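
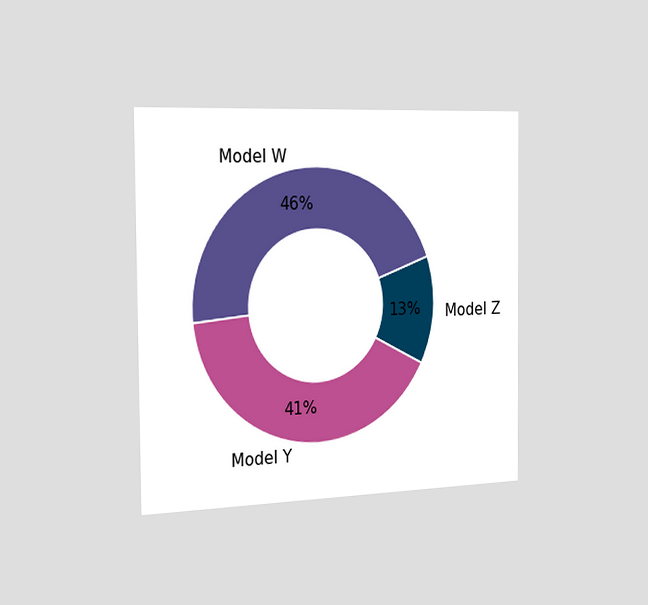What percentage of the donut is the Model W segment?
The chart is viewed slightly from the left. The Model W segment takes up 46% of the ring.

46%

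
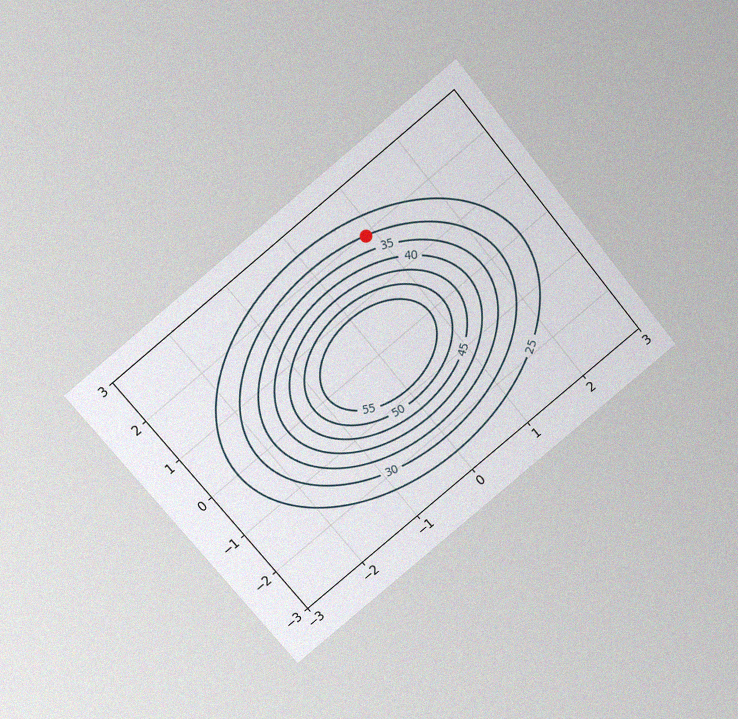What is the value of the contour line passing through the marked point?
30

The chart is tilted about 39° counter-clockwise and viewed slightly from above, with some photo noise. The marked point sits on the contour labelled 30.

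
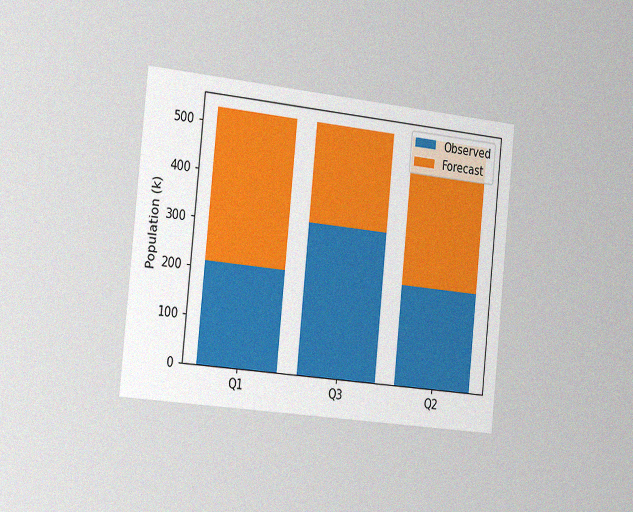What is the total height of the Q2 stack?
530k

The chart is tilted about 6° clockwise and viewed slightly from the left, with some photo noise. The Q2 stack's top reaches 530k on the y-axis.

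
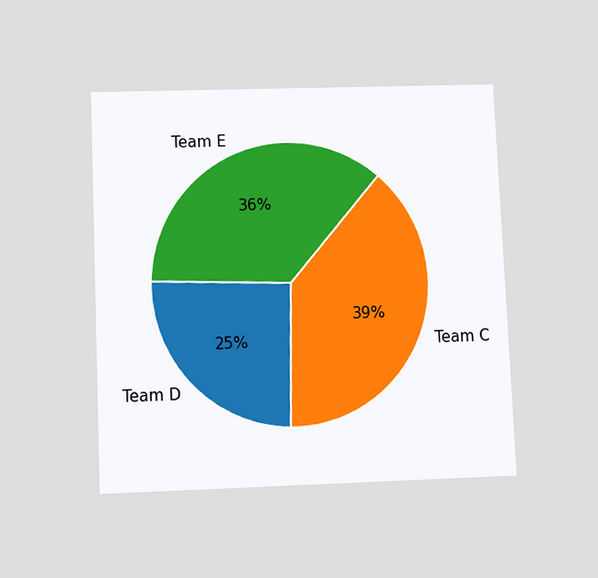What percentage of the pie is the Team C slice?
39%

The chart is tilted about 2° counter-clockwise and viewed slightly from below. The Team C slice takes up 39% of the pie.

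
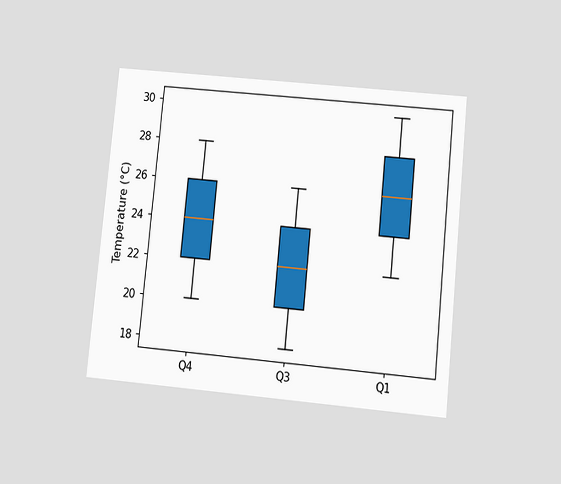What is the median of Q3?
22°C

The chart is tilted about 6° clockwise and viewed slightly from below. The median line in the Q3 box sits at 22°C.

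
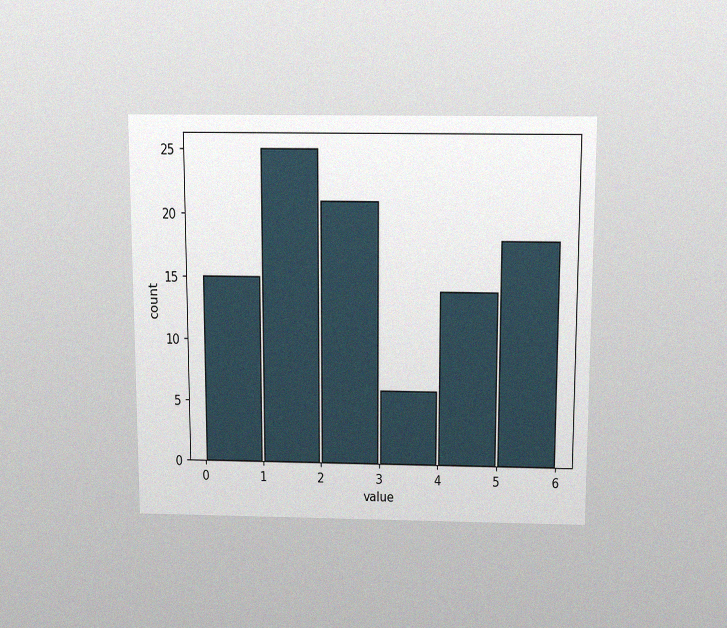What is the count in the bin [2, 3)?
21

The chart is viewed slightly from above, with some photo noise. The [2, 3) bin has height 21.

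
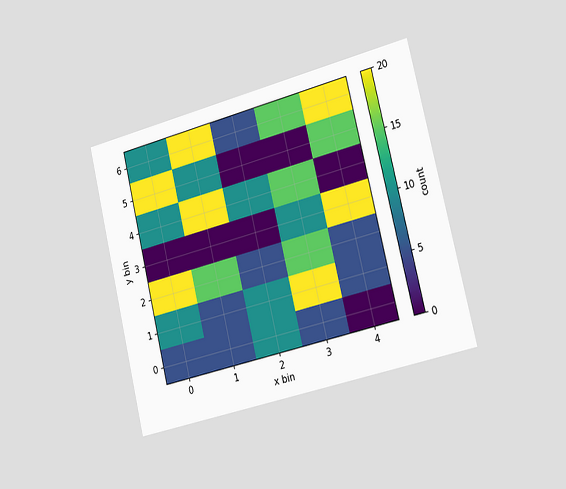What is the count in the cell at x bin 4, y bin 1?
The chart is tilted about 14° counter-clockwise and viewed slightly from the right. Matching the cell (4, 1) against the colorbar gives 5.

5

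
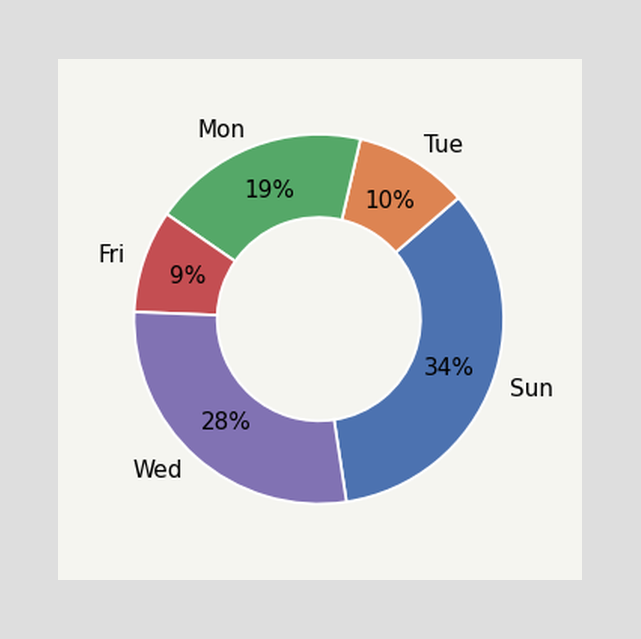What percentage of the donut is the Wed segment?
28%

The Wed segment takes up 28% of the ring.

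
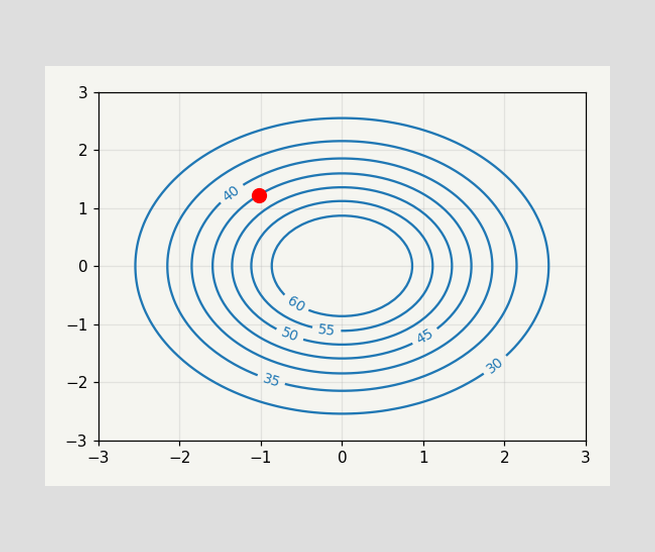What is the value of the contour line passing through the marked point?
45

The marked point sits on the contour labelled 45.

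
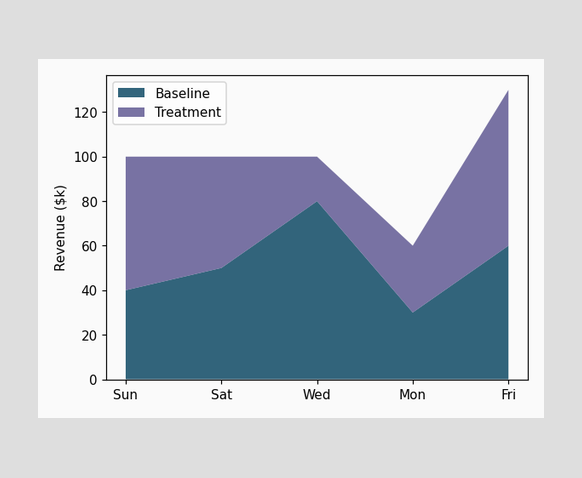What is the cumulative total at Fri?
The stacked total at Fri reaches $130k.

$130k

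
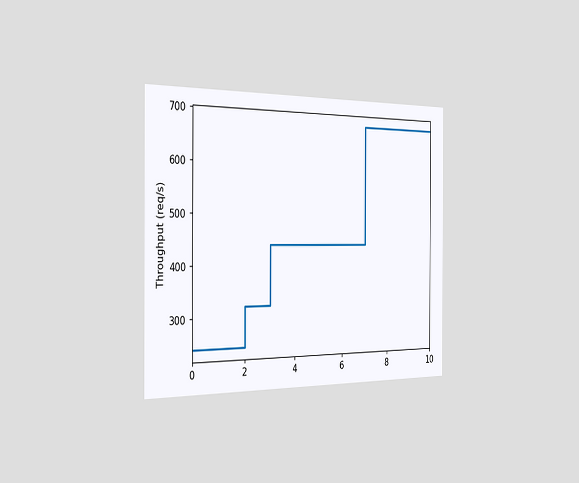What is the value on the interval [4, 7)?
The chart is viewed slightly from the left. On [4, 7) the step sits at 440req/s.

440req/s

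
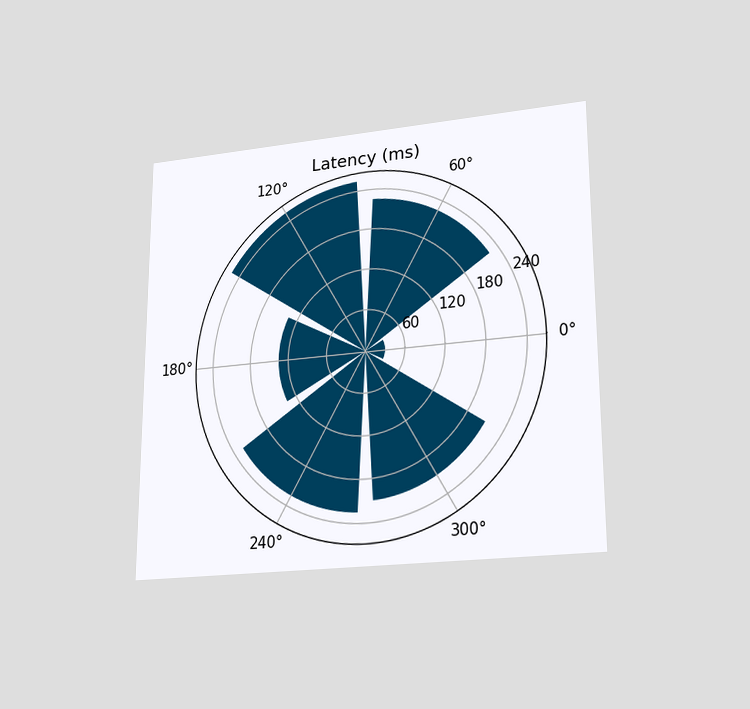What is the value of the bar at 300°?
210ms

The chart is viewed at a slight angle. The bar at 300° reaches 210ms on the radial axis.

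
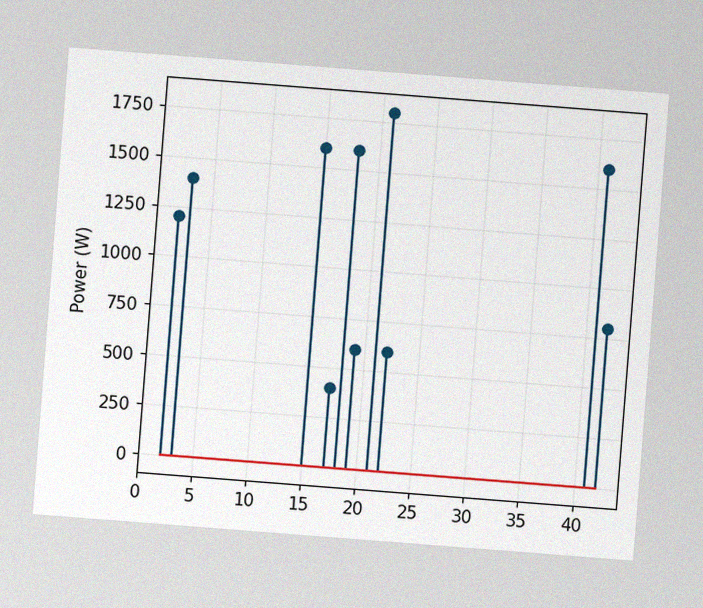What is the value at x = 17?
400W

The chart is tilted about 4° clockwise, with some photo noise. The stem at x=17 reaches 400W.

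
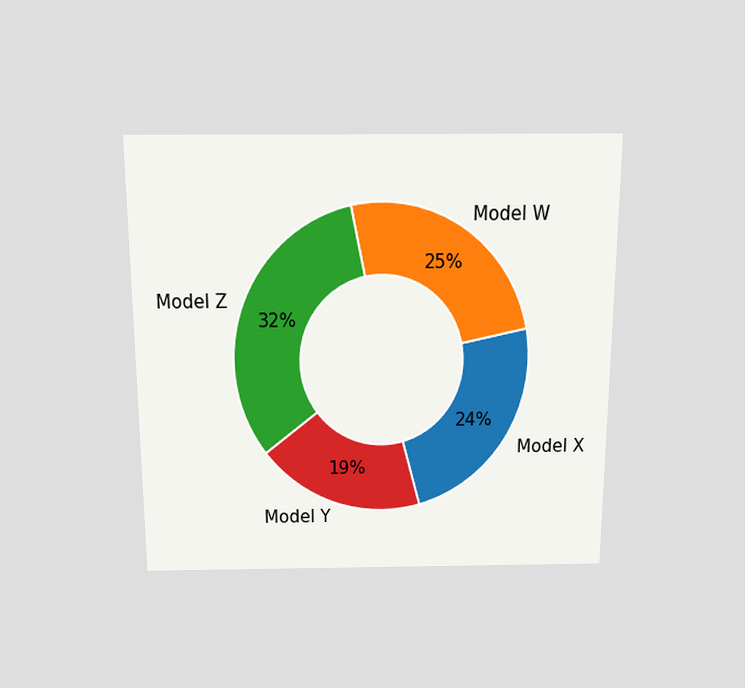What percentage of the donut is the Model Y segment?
The chart is viewed slightly from above. The Model Y segment takes up 19% of the ring.

19%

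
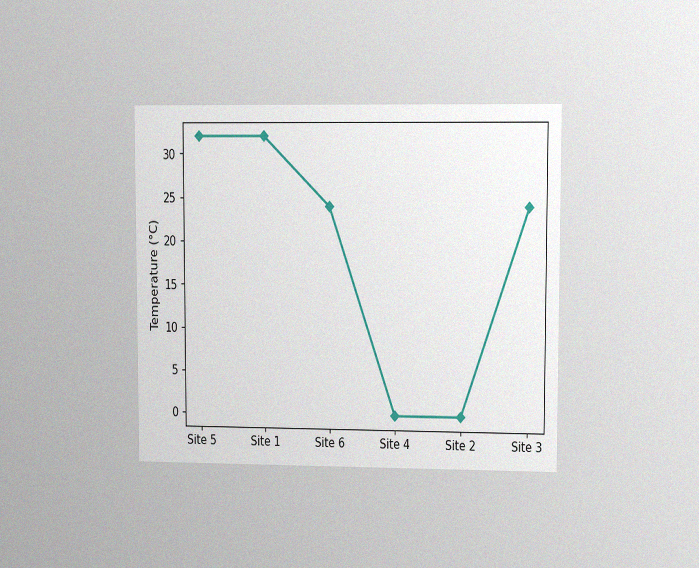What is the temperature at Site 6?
The chart is viewed at a slight angle, with some photo noise. At Site 6, the line is at 24°C.

24°C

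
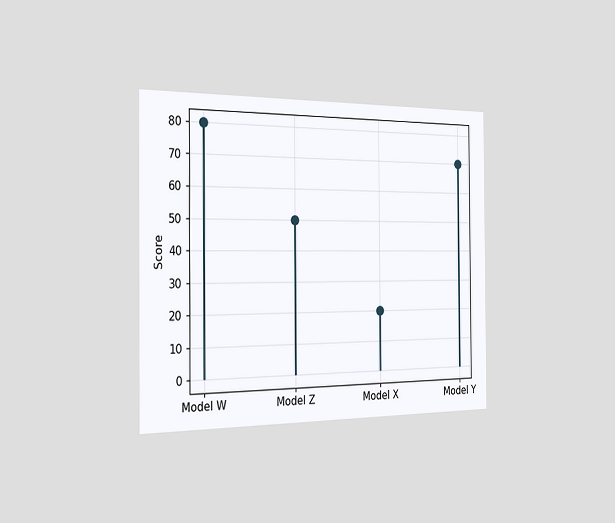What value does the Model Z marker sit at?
50

The chart is viewed slightly from the left. The Model Z marker sits at 50.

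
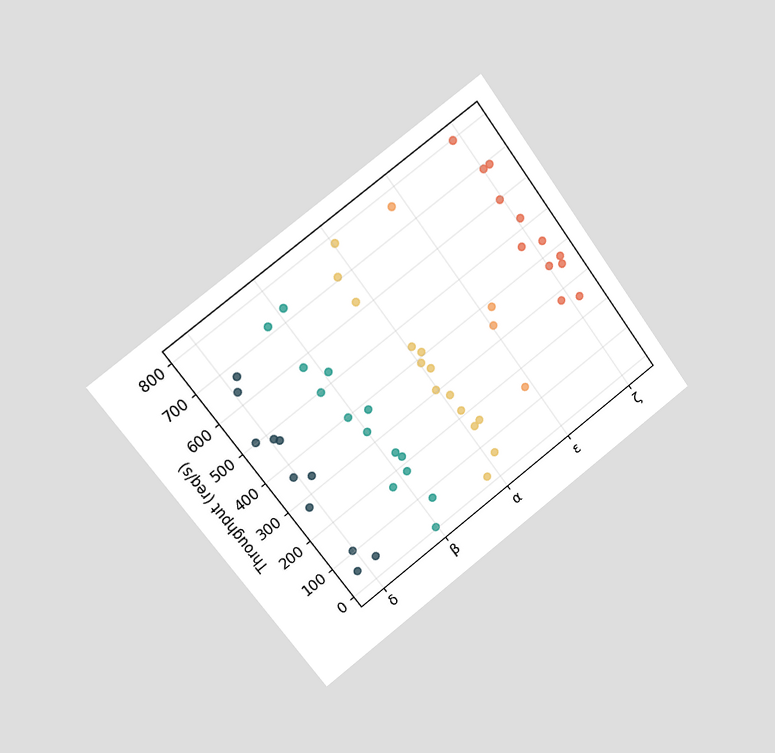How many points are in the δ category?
11

The chart is tilted about 37° counter-clockwise and viewed slightly from the left. Counting the markers in the δ column gives 11.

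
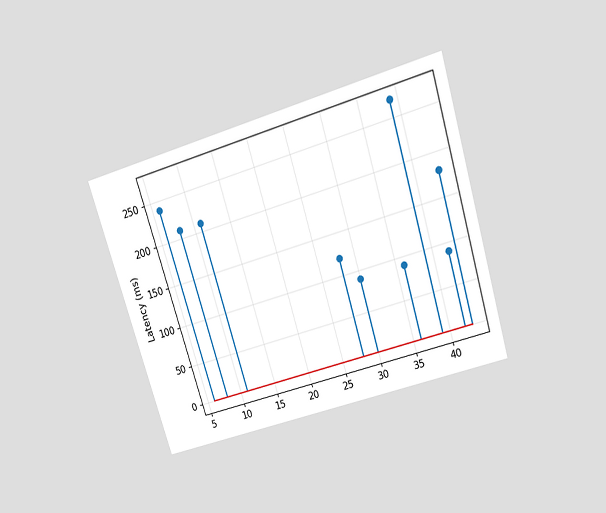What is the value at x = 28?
The chart is tilted about 17° counter-clockwise and viewed slightly from above. The stem at x=28 reaches 120ms.

120ms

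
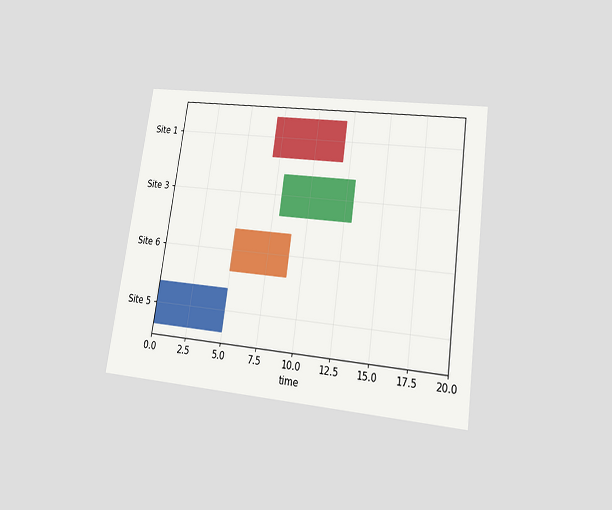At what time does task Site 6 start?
5

The chart is tilted about 8° clockwise and viewed at a slight angle. The Site 6 bar begins at t=5.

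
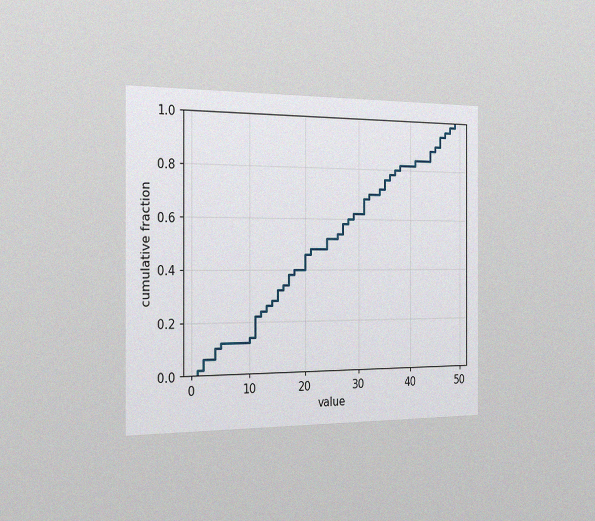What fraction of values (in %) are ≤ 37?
The chart is viewed slightly from the left, with some photo noise. At x=37 the ECDF step is at 80%.

80%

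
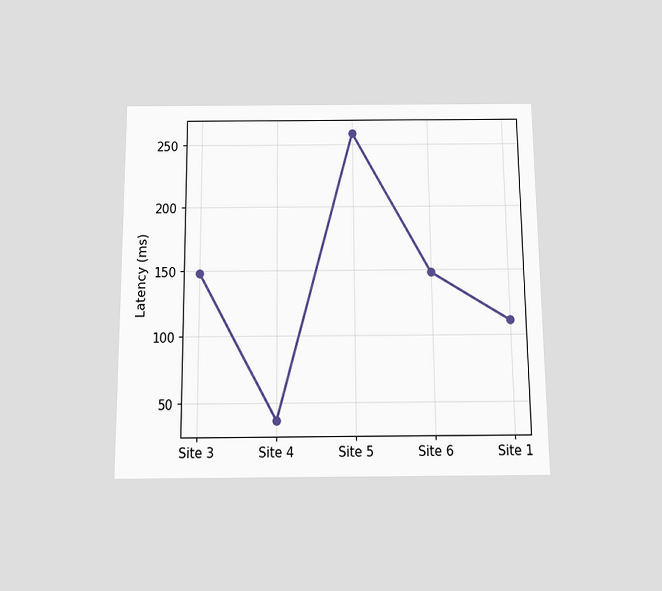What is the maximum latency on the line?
The chart is viewed slightly from below. The highest point is at Site 5, and reading across to the y-axis gives 259ms.

259ms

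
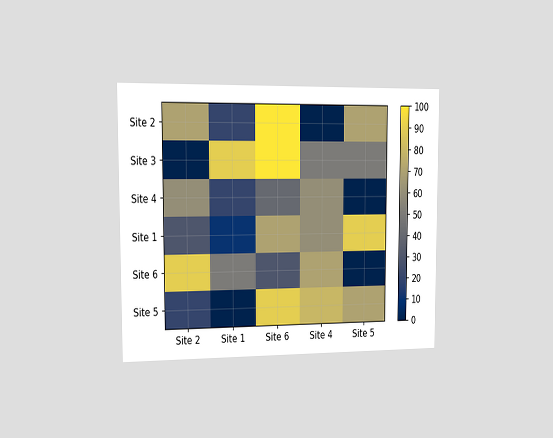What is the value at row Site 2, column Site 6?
The chart is viewed slightly from the left. Matching cell (Site 2, Site 6) against the colorbar gives 100.

100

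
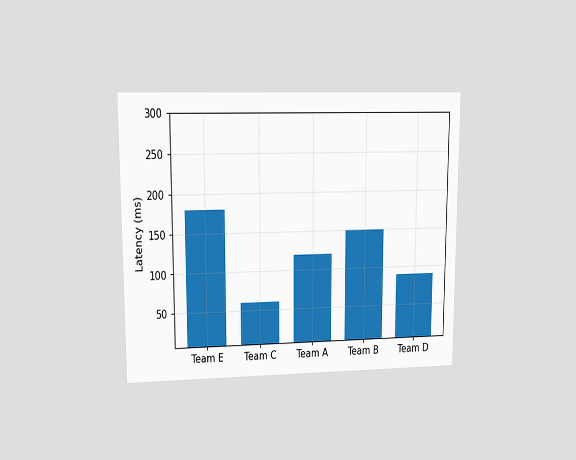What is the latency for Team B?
The chart is viewed at a slight angle. Reading along the chart's y-axis, the Team B bar reaches 150ms.

150ms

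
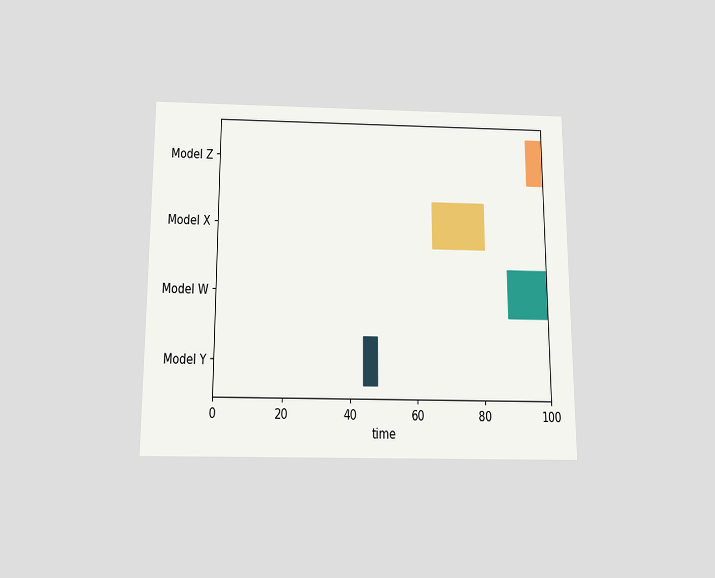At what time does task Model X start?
65

The chart is viewed slightly from below. The Model X bar begins at t=65.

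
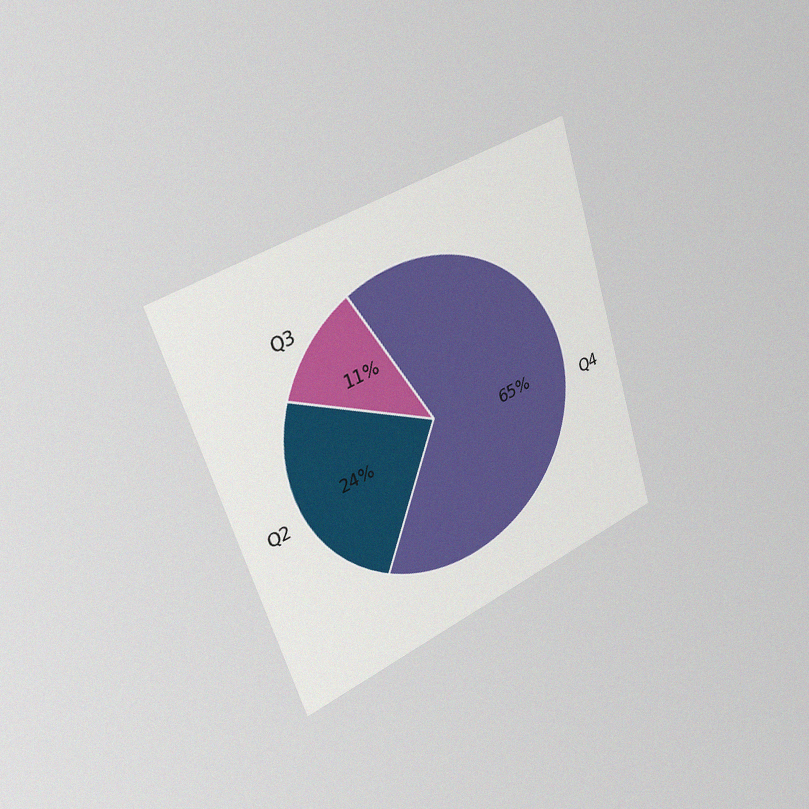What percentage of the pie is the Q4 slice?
65%

The chart is tilted about 18° counter-clockwise and viewed slightly from the left, with some photo noise. The Q4 slice takes up 65% of the pie.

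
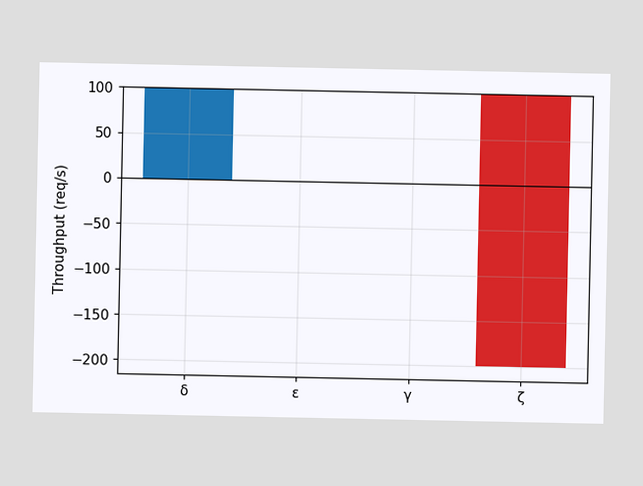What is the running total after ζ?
-200req/s

After ζ the running total reaches -200req/s.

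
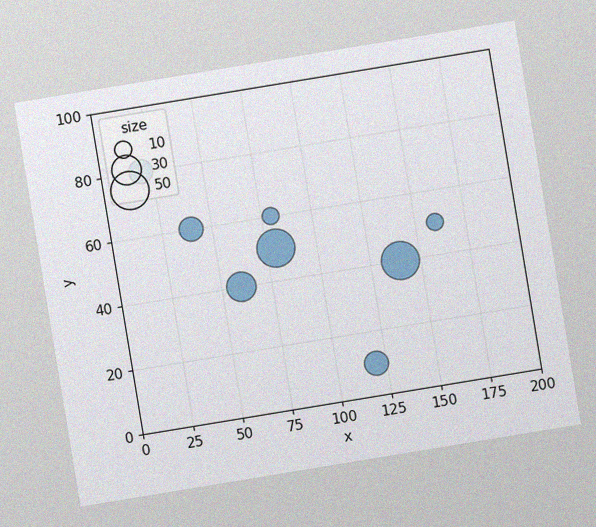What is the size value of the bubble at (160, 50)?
The chart is tilted about 9° counter-clockwise, with some photo noise. Matching the bubble at (160, 50) against the size legend gives 10.

10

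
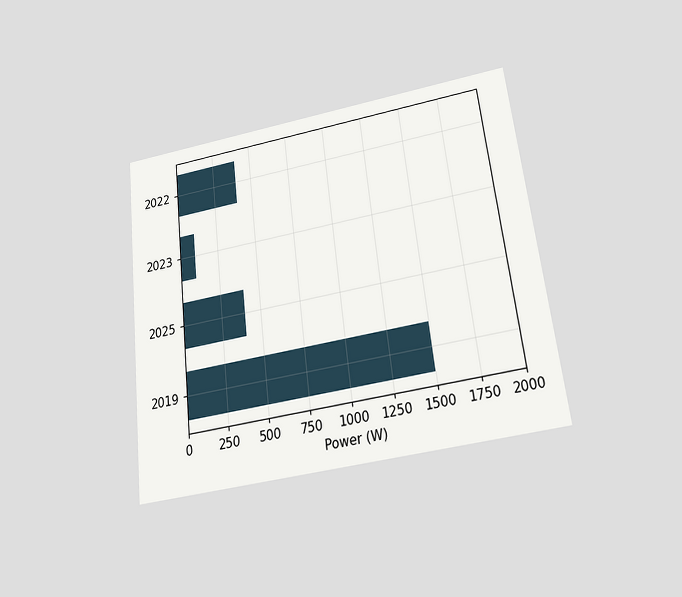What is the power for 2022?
The chart is tilted about 7° counter-clockwise and viewed slightly from below. Reading along the chart's x-axis, the 2022 bar reaches 400W.

400W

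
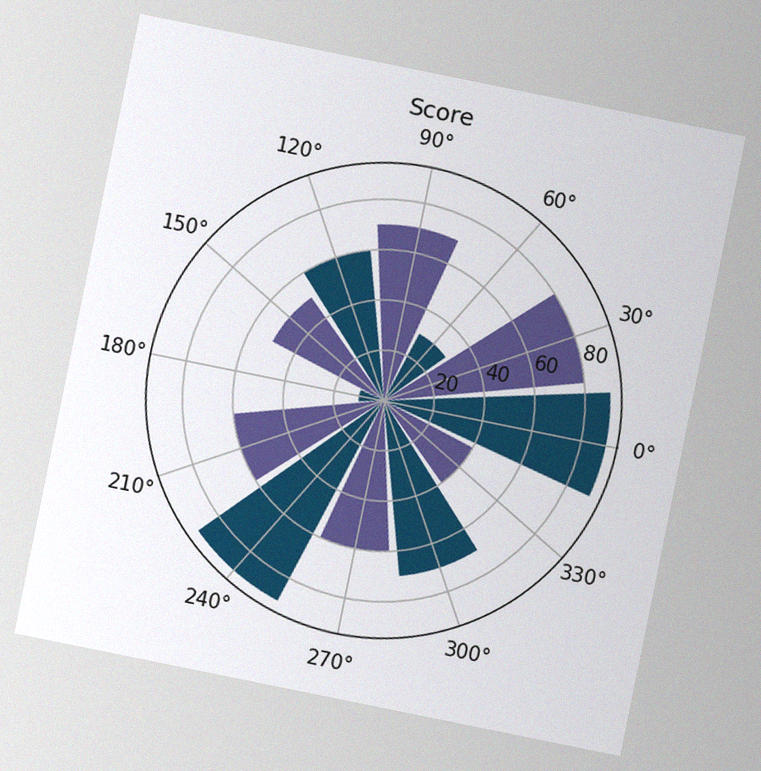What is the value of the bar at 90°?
70

The chart is tilted about 11° clockwise, with some photo noise. The bar at 90° reaches 70 on the radial axis.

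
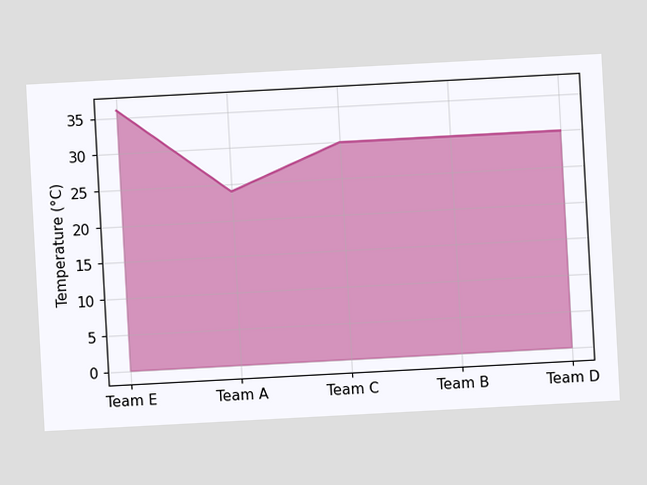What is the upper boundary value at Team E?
36°C

The chart is tilted about 3° counter-clockwise. At Team E the upper boundary is at 36°C.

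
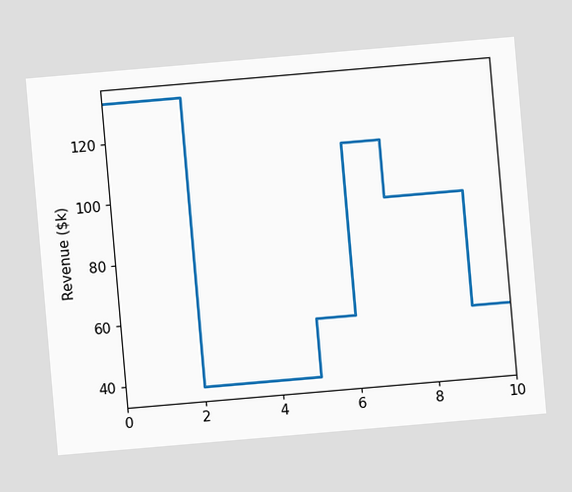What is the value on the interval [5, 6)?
The chart is tilted about 5° counter-clockwise. On [5, 6) the step sits at $57k.

$57k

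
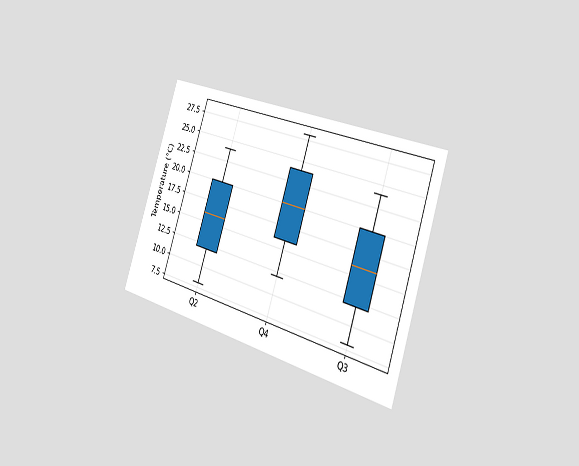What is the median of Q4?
20°C

The chart is tilted about 18° clockwise and viewed slightly from the right. The median line in the Q4 box sits at 20°C.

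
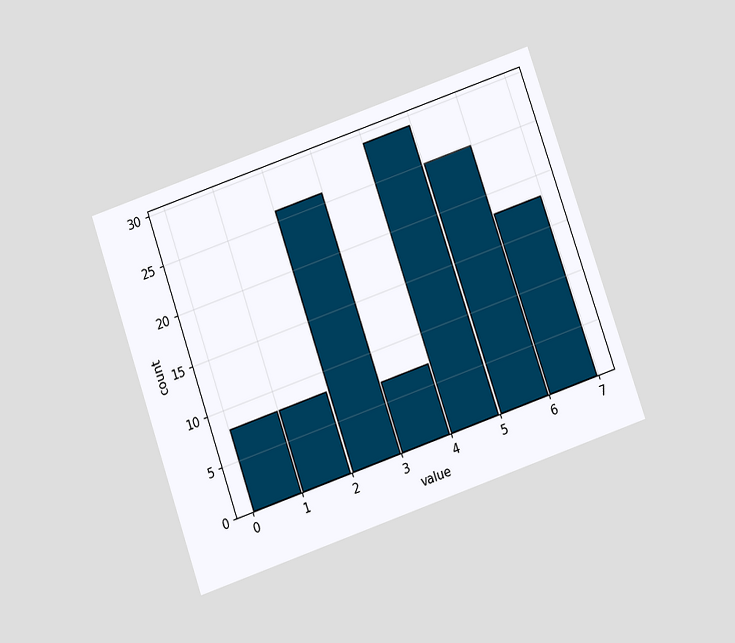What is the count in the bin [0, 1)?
The chart is tilted about 19° counter-clockwise and viewed slightly from below. The [0, 1) bin has height 8.

8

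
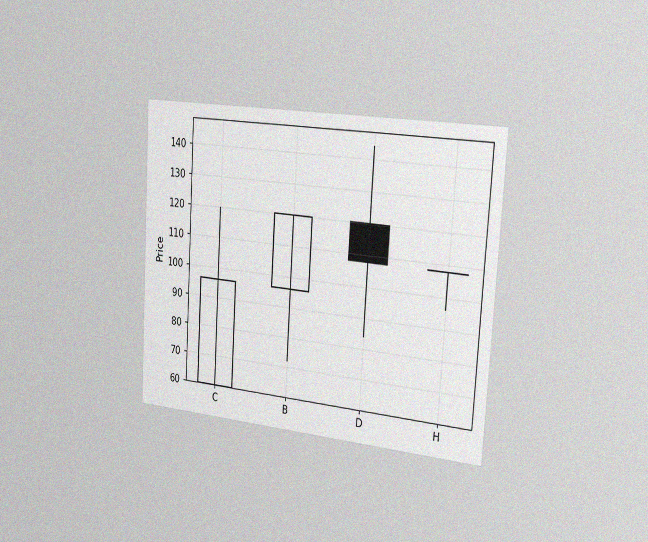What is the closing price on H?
108

The chart is tilted about 3° clockwise and viewed slightly from the right, with some photo noise. The H candle closes at 108.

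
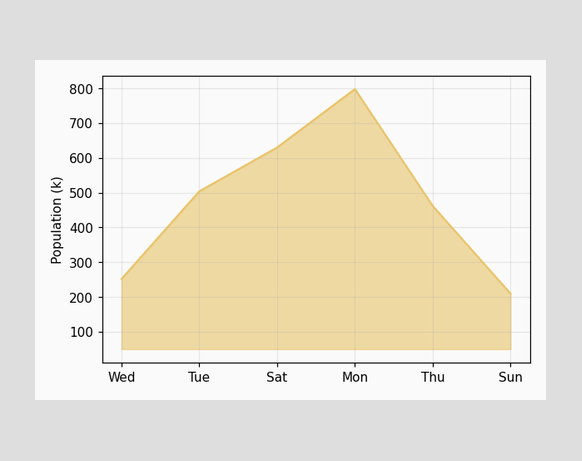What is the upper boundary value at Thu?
At Thu the upper boundary is at 462k.

462k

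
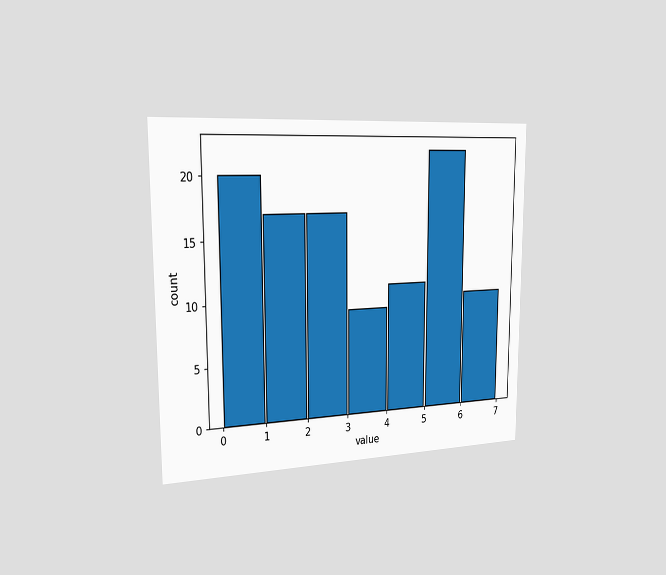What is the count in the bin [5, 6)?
The chart is viewed slightly from the left. The [5, 6) bin has height 22.

22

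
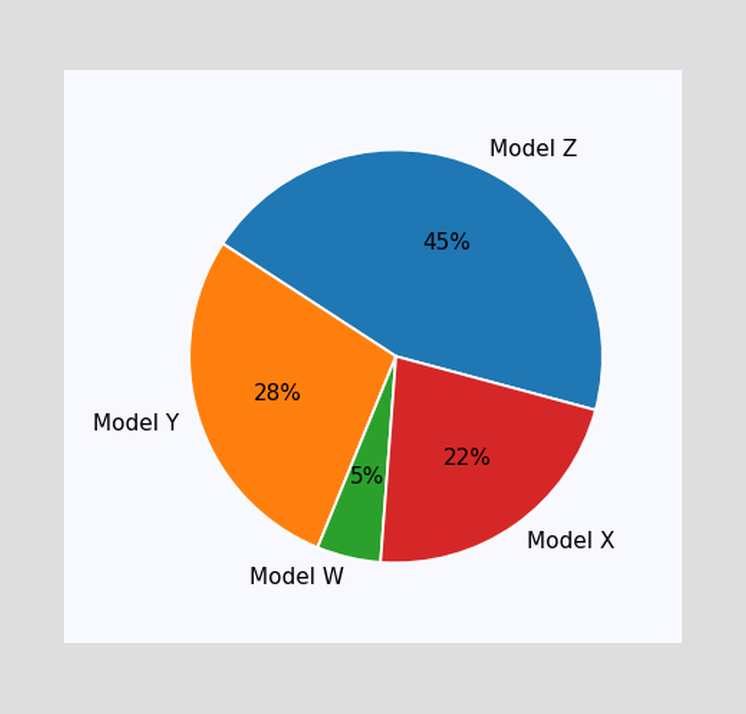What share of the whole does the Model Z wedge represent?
The Model Z slice takes up 45% of the pie.

45%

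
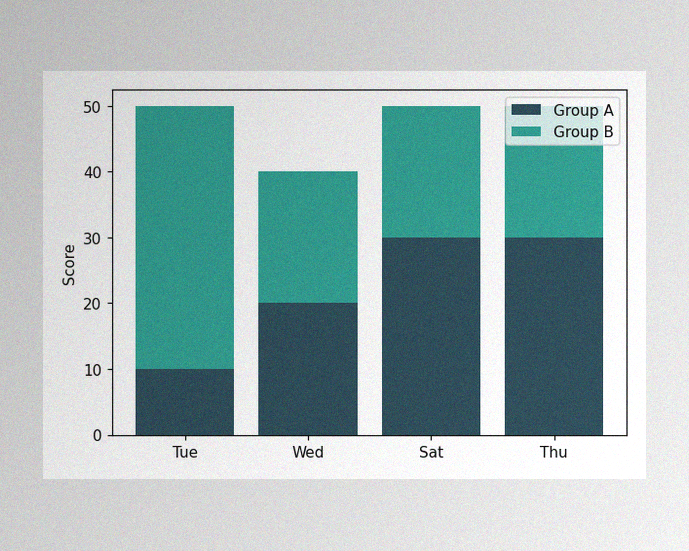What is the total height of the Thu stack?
50

The image has some photo noise and uneven lighting. The Thu stack's top reaches 50 on the y-axis.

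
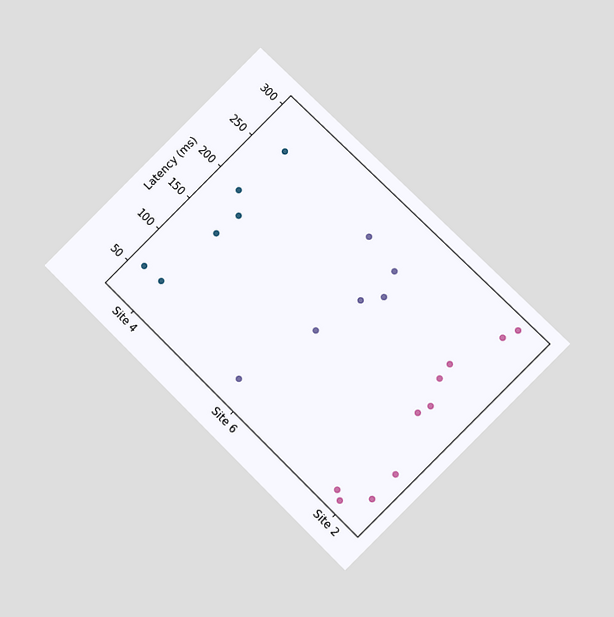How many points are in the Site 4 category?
6

The chart is tilted about 45° clockwise and viewed at a slight angle. Counting the markers in the Site 4 column gives 6.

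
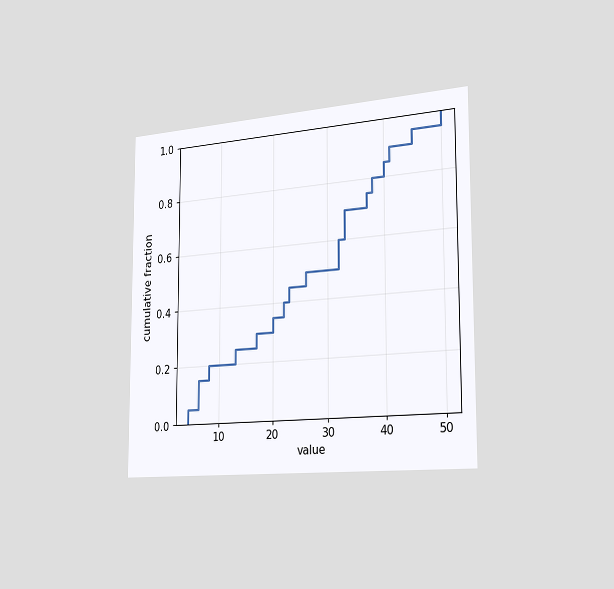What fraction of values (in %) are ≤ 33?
The chart is viewed slightly from the right. At x=33 the ECDF step is at 70%.

70%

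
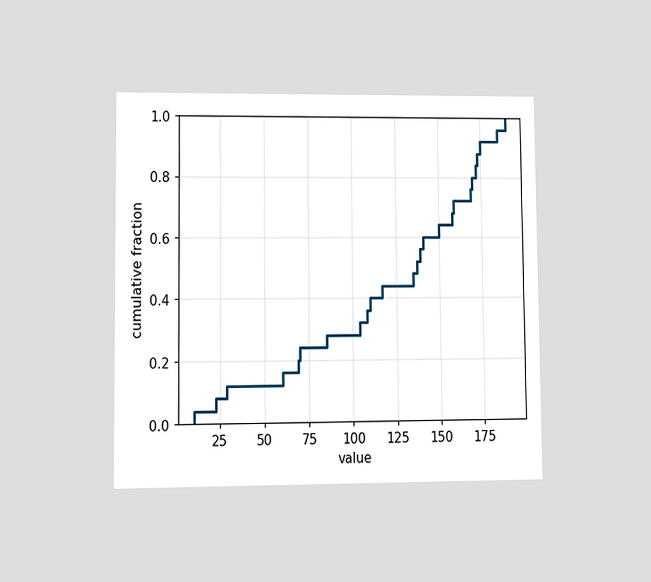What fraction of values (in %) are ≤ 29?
12%

The chart is viewed at a slight angle. At x=29 the ECDF step is at 12%.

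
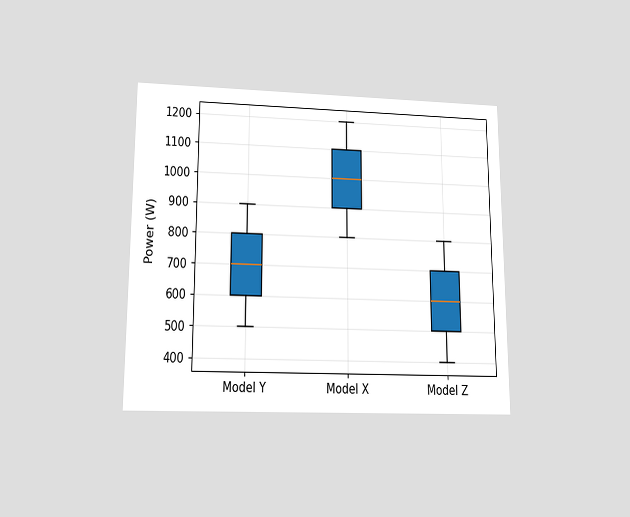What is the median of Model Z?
The chart is viewed slightly from below. The median line in the Model Z box sits at 600W.

600W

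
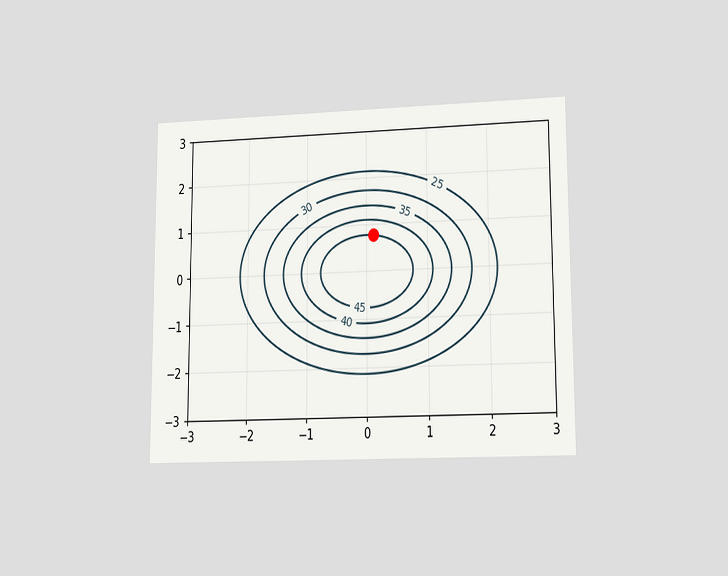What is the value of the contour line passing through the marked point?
The chart is viewed at a slight angle. The marked point sits on the contour labelled 45.

45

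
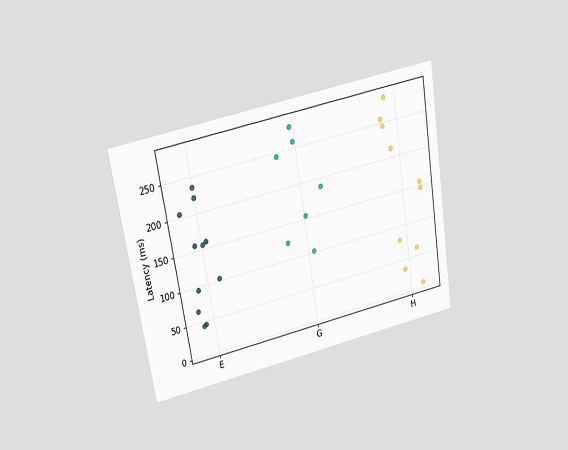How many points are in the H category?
10

The chart is tilted about 9° counter-clockwise and viewed slightly from above. Counting the markers in the H column gives 10.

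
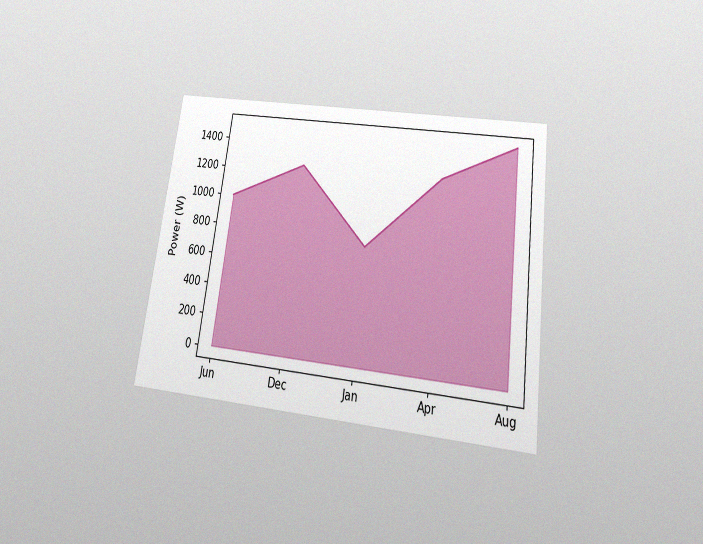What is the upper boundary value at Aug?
The chart is tilted about 8° clockwise and viewed slightly from below, with some photo noise. At Aug the upper boundary is at 1500W.

1500W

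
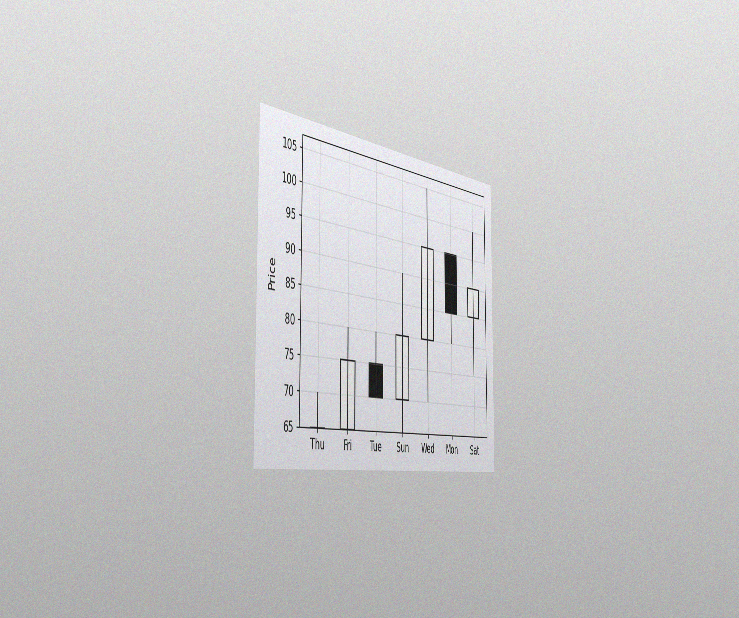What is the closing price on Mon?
85

The chart is viewed slightly from the left, with some photo noise. The Mon candle closes at 85.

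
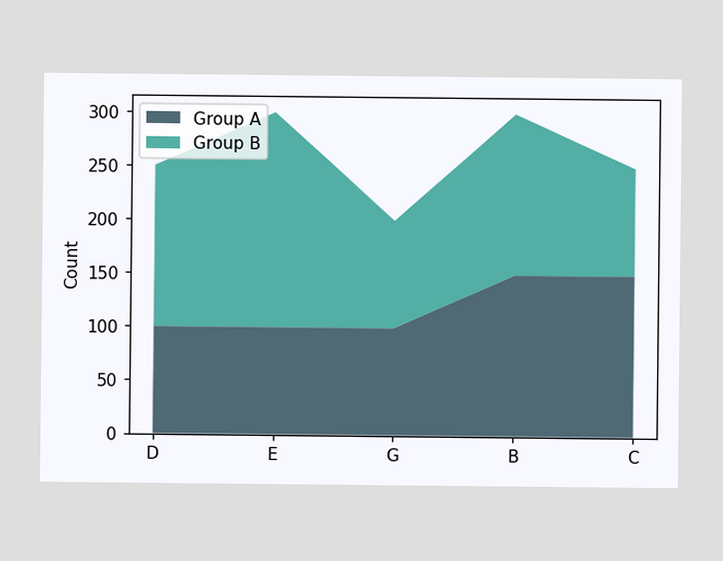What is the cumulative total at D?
The stacked total at D reaches 250.

250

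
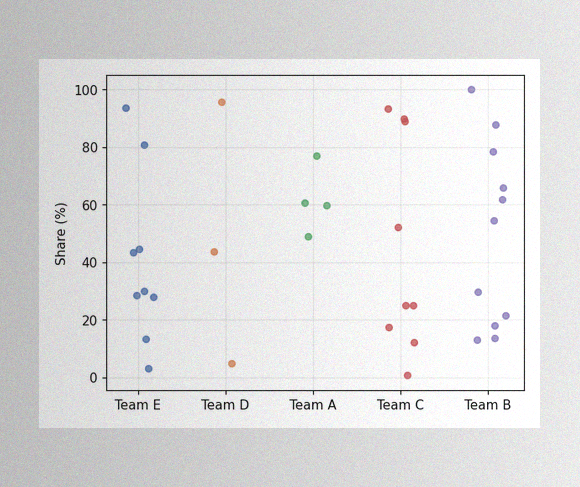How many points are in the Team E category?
The image has some photo noise and uneven lighting. Counting the markers in the Team E column gives 9.

9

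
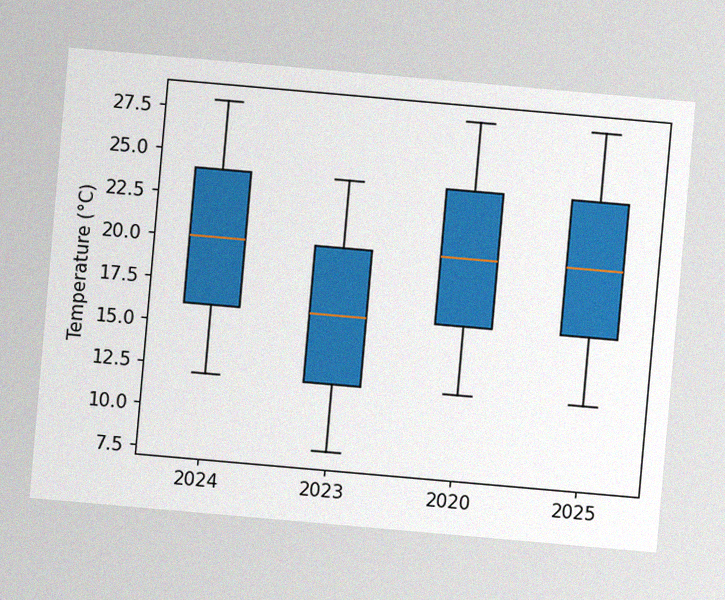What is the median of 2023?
16°C

The chart is tilted about 5° clockwise, with some photo noise. The median line in the 2023 box sits at 16°C.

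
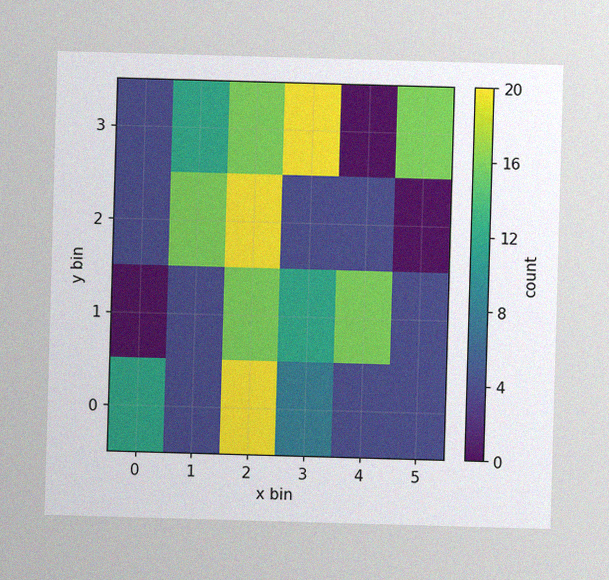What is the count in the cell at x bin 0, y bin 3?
4

The image has some photo noise and uneven lighting. Matching the cell (0, 3) against the colorbar gives 4.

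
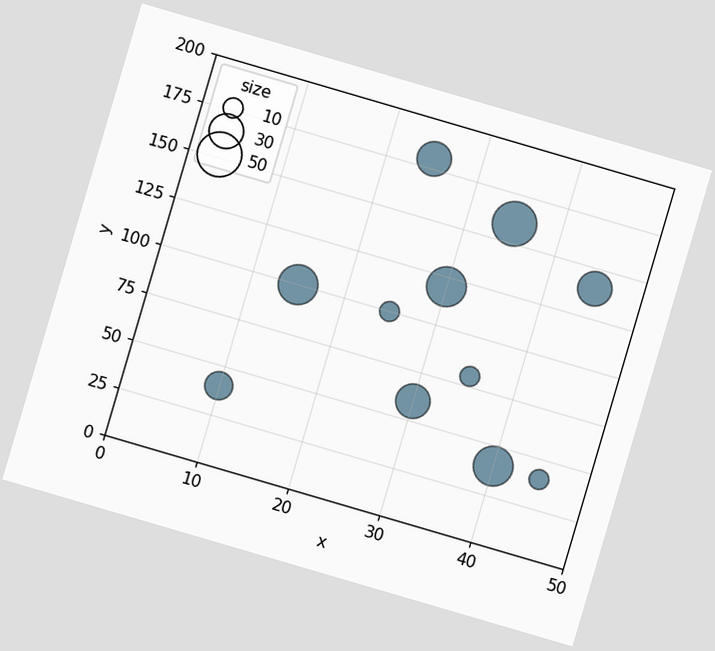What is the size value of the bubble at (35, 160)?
The chart is tilted about 16° clockwise. Matching the bubble at (35, 160) against the size legend gives 50.

50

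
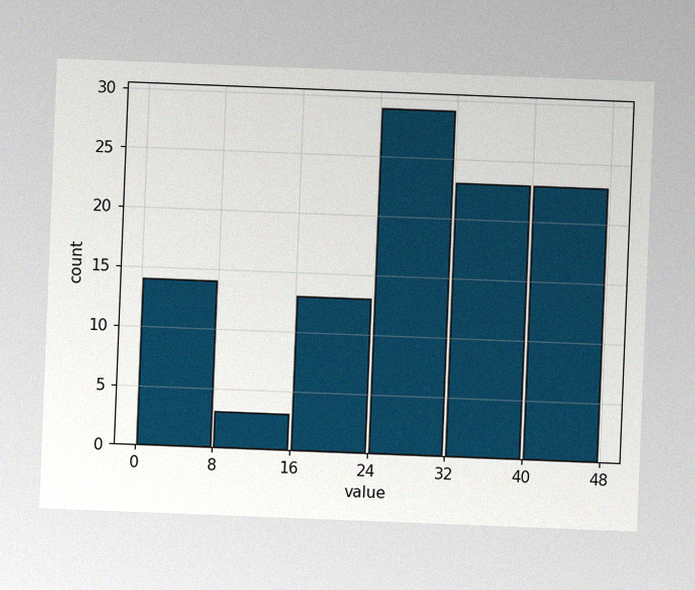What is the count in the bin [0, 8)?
The chart is tilted about 2° clockwise, with some photo noise. The [0, 8) bin has height 14.

14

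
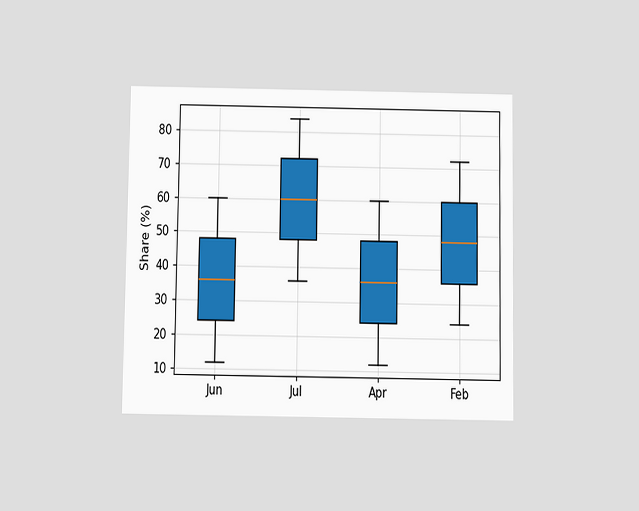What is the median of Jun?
The chart is viewed slightly from below. The median line in the Jun box sits at 36%.

36%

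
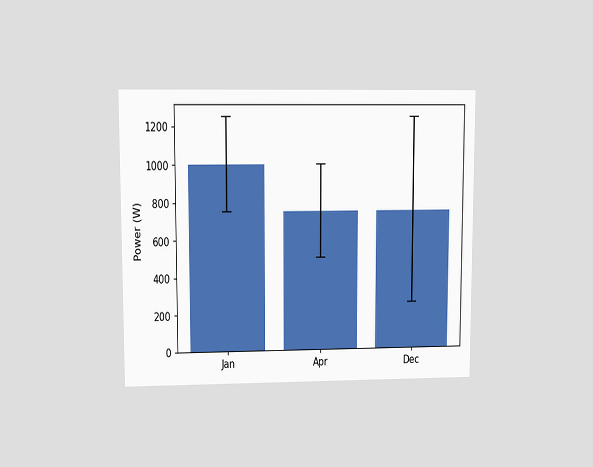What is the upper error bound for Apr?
The chart is viewed at a slight angle. The Apr bar's upper whisker reaches 1000W.

1000W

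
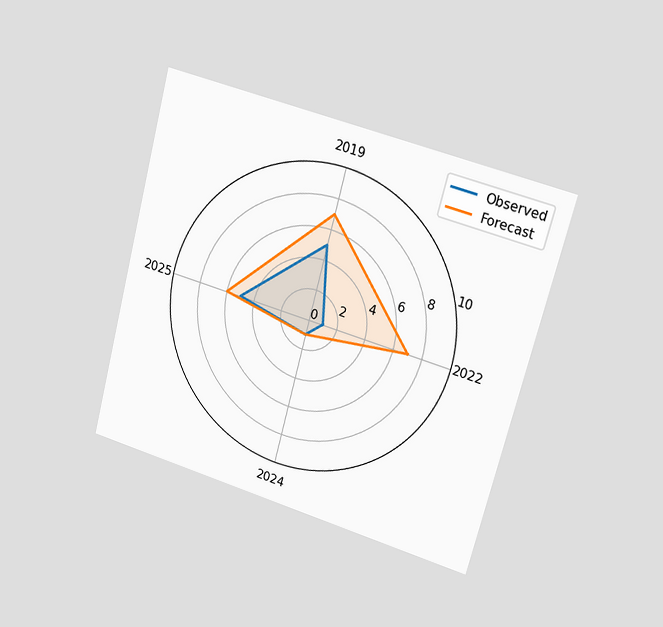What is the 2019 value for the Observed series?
The chart is tilted about 15° clockwise and viewed slightly from the right. On the 2019 axis, Observed reaches 5.

5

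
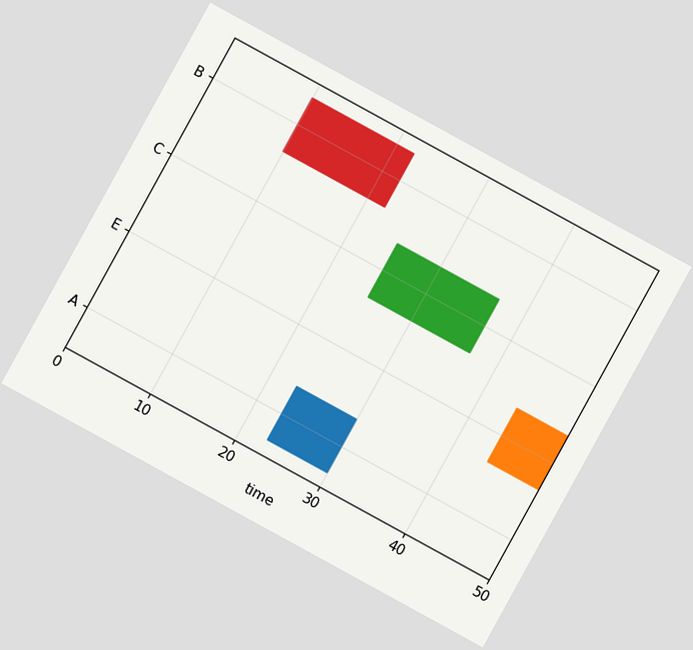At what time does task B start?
The chart is tilted about 29° clockwise. The B bar begins at t=10.

10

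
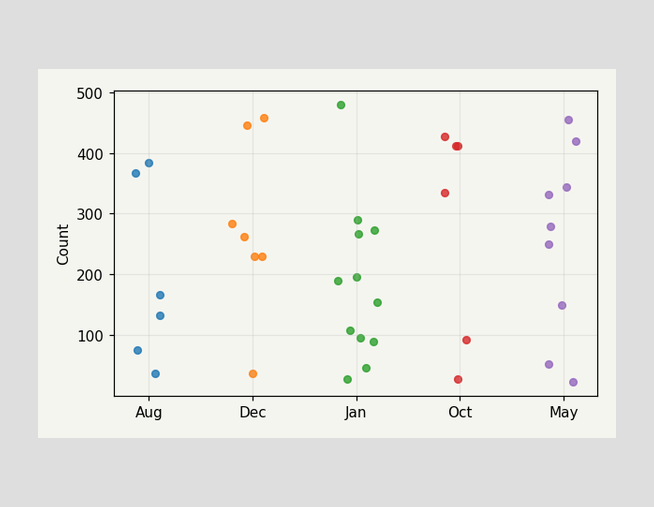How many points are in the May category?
9

Counting the markers in the May column gives 9.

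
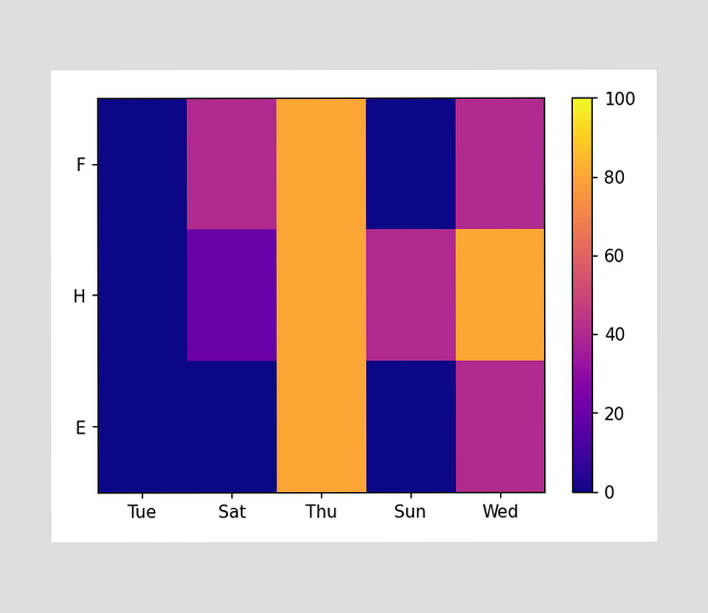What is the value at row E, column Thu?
Matching cell (E, Thu) against the colorbar gives 80.

80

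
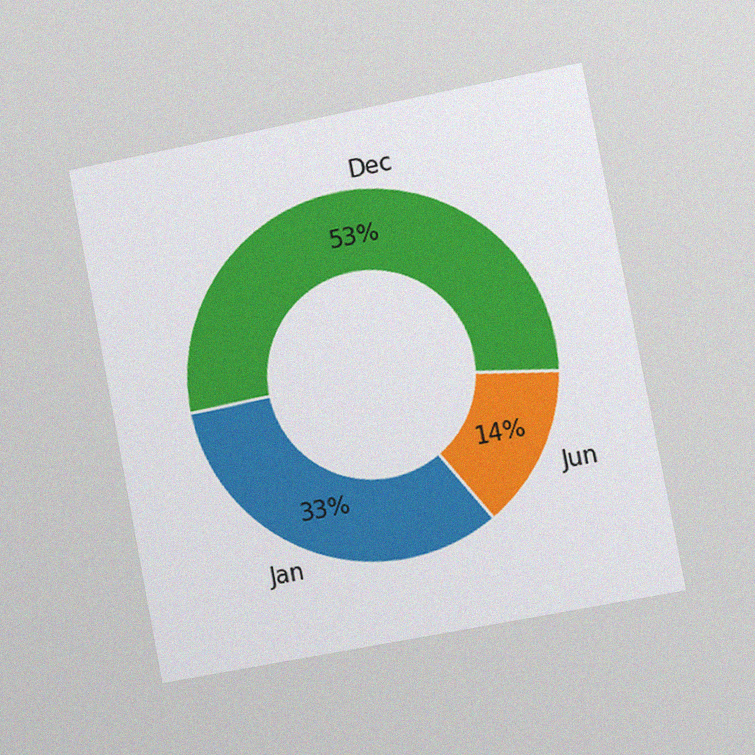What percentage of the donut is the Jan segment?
33%

The chart is tilted about 11° counter-clockwise and viewed slightly from the right, with some photo noise. The Jan segment takes up 33% of the ring.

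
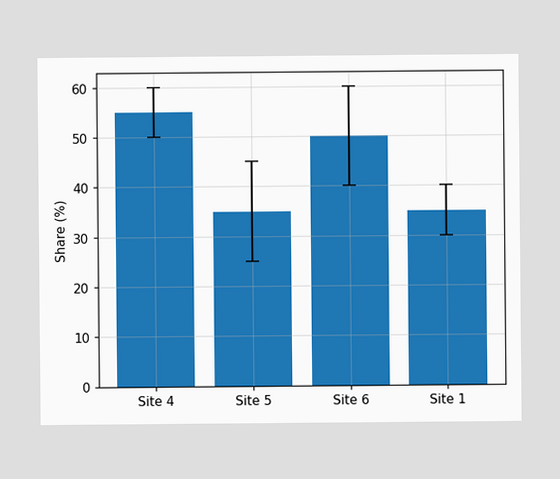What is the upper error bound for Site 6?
The Site 6 bar's upper whisker reaches 60%.

60%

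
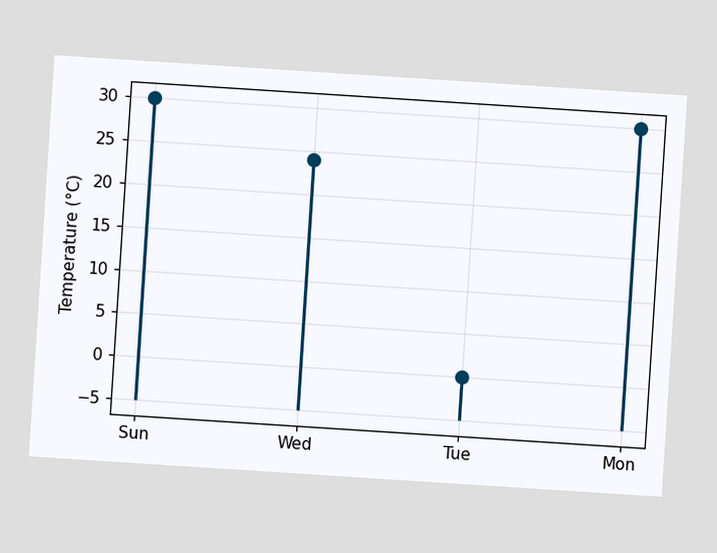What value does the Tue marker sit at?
0°C

The chart is tilted about 4° clockwise. The Tue marker sits at 0°C.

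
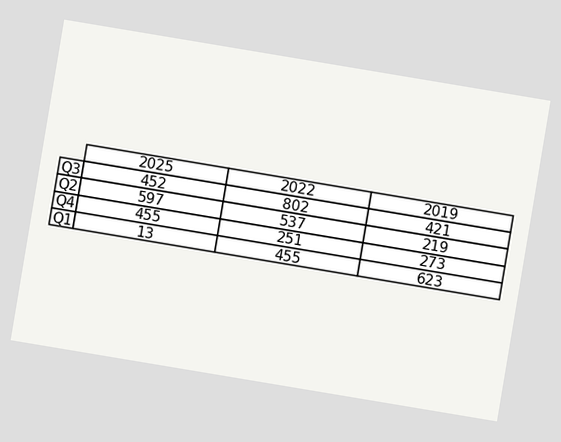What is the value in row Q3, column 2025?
The chart is tilted about 9° clockwise. The (Q3, 2025) cell reads 452.

452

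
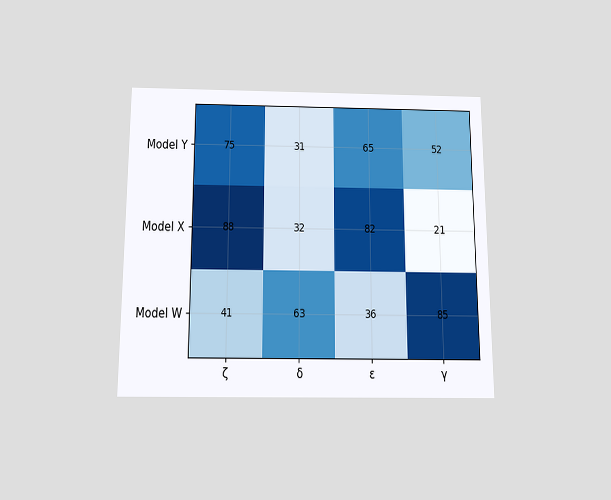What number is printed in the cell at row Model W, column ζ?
The chart is viewed slightly from below. The (Model W, ζ) cell reads 41.

41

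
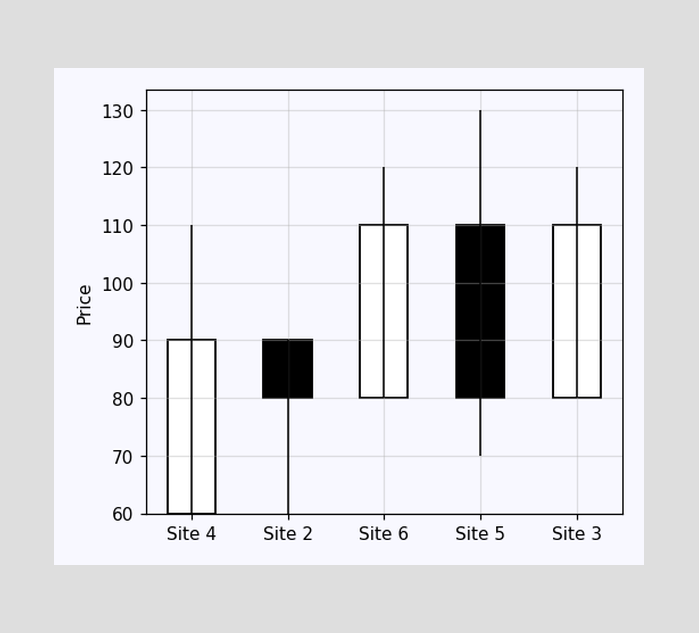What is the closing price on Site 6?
The Site 6 candle closes at 110.

110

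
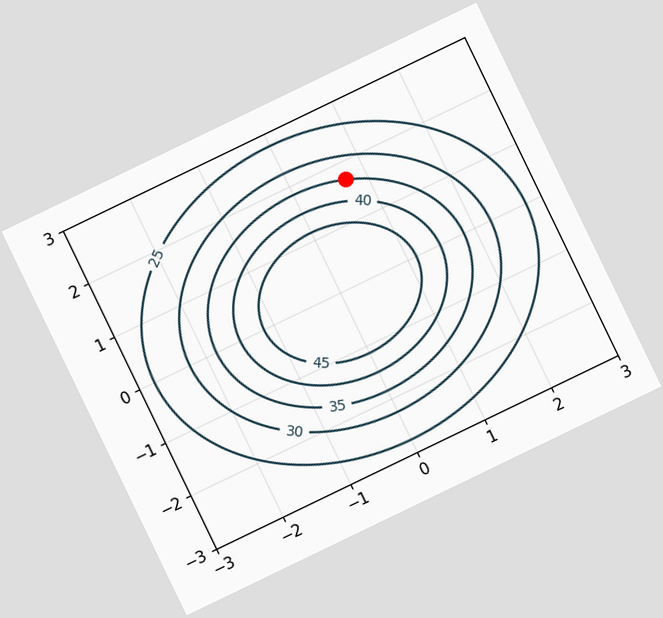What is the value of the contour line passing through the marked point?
The chart is tilted about 26° counter-clockwise. The marked point sits on the contour labelled 35.

35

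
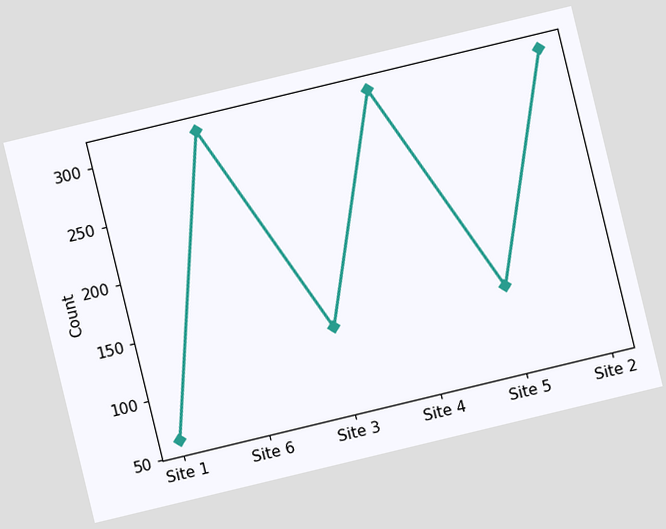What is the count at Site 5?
The chart is tilted about 14° counter-clockwise. At Site 5, the line is at 124.

124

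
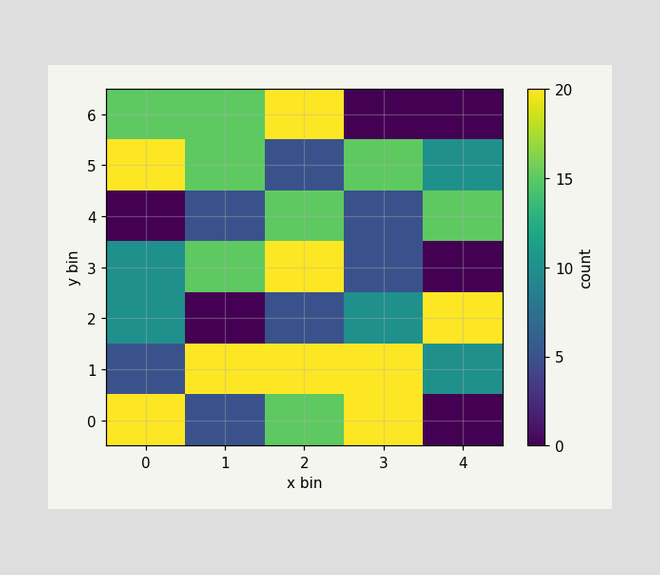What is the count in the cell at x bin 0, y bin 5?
Matching the cell (0, 5) against the colorbar gives 20.

20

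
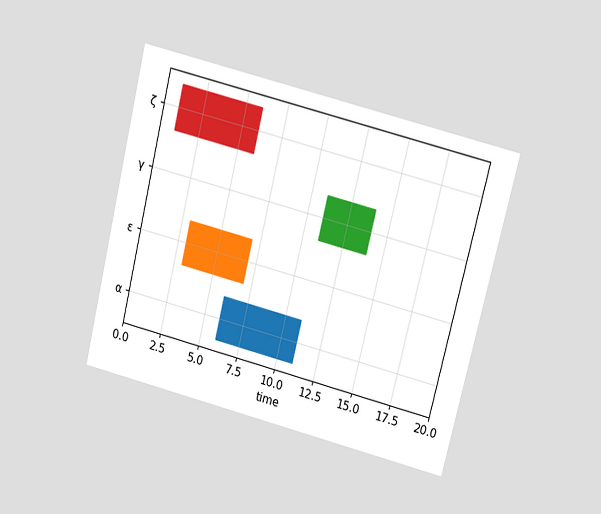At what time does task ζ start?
The chart is tilted about 14° clockwise and viewed at a slight angle. The ζ bar begins at t=1.

1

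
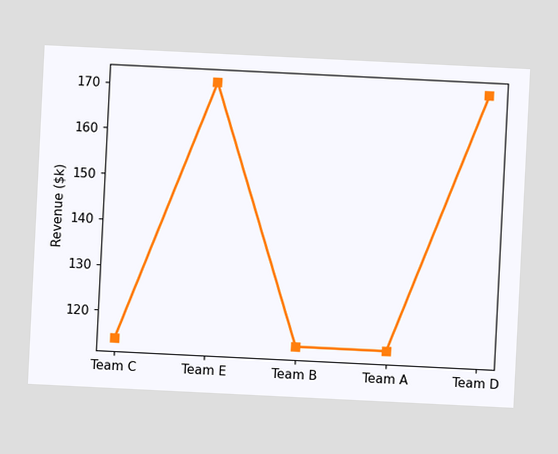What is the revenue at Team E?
The chart is tilted about 3° clockwise. At Team E, the line is at $171k.

$171k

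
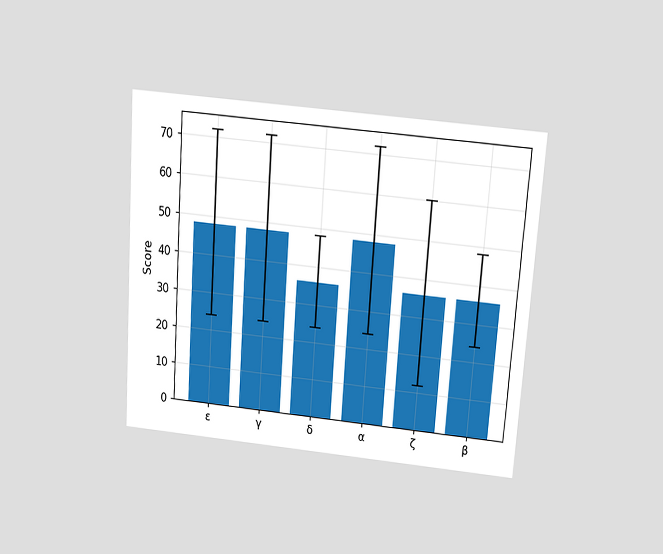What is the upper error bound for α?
72

The chart is tilted about 4° clockwise and viewed slightly from above. The α bar's upper whisker reaches 72.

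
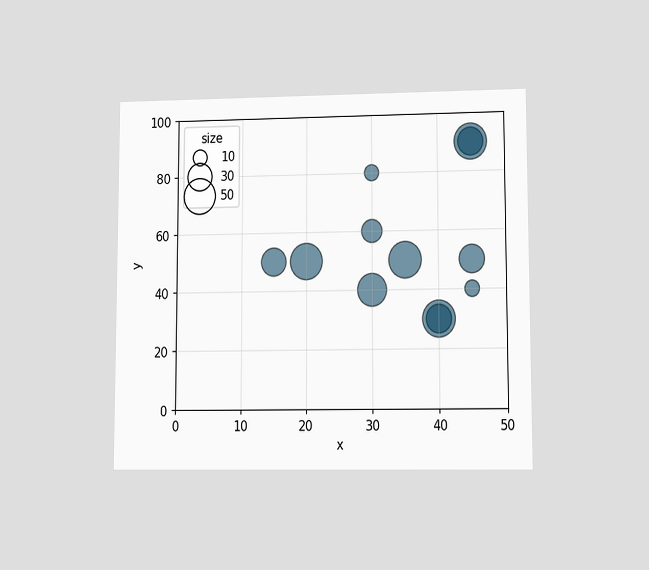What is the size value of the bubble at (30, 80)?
10

The chart is viewed at a slight angle. Matching the bubble at (30, 80) against the size legend gives 10.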